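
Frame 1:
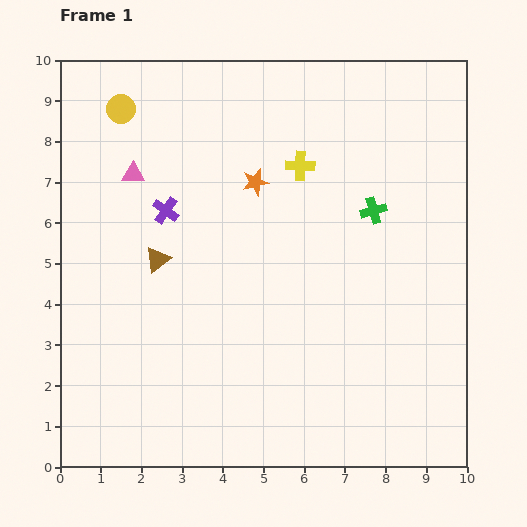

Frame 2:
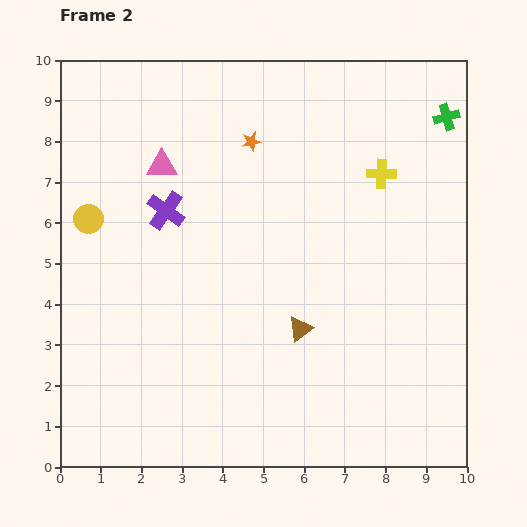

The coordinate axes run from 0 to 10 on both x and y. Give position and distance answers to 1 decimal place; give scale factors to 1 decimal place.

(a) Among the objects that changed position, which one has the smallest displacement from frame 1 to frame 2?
the pink triangle

(moved 0.7)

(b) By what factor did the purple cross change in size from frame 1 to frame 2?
1.4×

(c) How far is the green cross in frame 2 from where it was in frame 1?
2.9

The green cross moved from (7.7, 6.3) to (9.5, 8.6), a distance of √(1.8² + 2.3²) ≈ 2.9.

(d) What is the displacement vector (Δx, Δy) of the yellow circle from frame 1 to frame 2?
(-0.8, -2.7)

The yellow circle was at (1.5, 8.8) in frame 1 and (0.7, 6.1) in frame 2.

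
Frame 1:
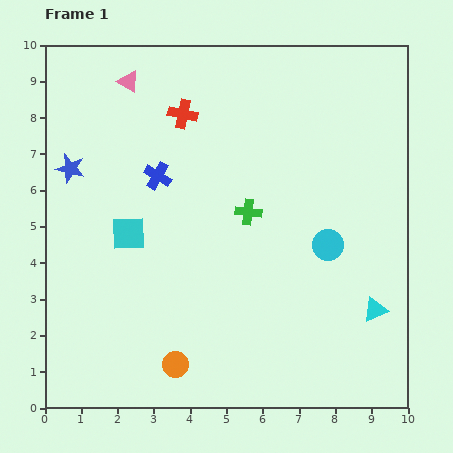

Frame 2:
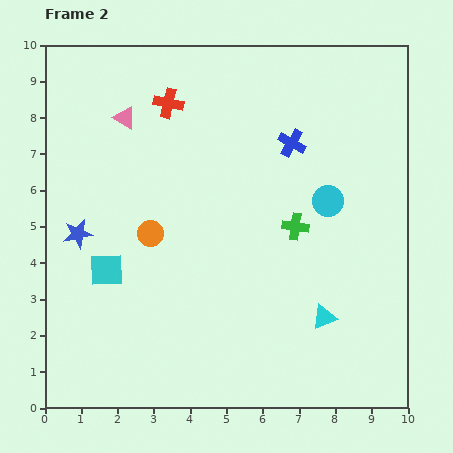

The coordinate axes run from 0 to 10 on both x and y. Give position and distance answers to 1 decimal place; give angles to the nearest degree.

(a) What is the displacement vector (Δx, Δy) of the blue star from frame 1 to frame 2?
(0.2, -1.8)

The blue star was at (0.7, 6.6) in frame 1 and (0.9, 4.8) in frame 2.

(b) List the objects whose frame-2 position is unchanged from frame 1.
none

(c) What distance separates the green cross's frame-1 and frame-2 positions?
1.4

The green cross moved from (5.6, 5.4) to (6.9, 5.0), a distance of √(1.3² + 0.4²) ≈ 1.4.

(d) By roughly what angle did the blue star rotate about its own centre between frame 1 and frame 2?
26° counter-clockwise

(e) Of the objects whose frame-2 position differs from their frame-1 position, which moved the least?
the red cross

(moved 0.5)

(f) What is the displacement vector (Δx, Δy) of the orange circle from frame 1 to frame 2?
(-0.7, 3.6)

The orange circle was at (3.6, 1.2) in frame 1 and (2.9, 4.8) in frame 2.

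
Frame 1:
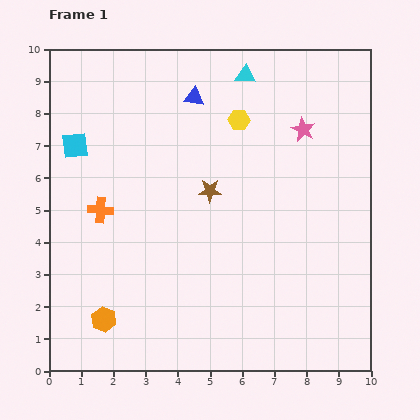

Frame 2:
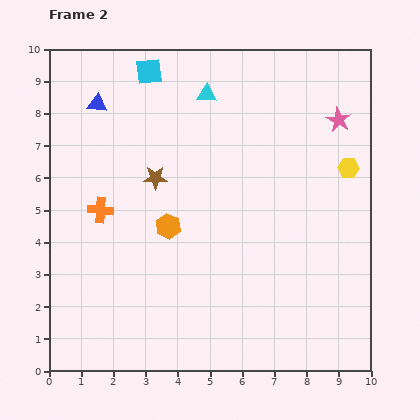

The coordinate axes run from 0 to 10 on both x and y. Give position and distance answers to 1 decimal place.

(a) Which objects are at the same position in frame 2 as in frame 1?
the orange cross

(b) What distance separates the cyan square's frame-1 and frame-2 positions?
3.3

The cyan square moved from (0.8, 7.0) to (3.1, 9.3), a distance of √(2.3² + 2.3²) ≈ 3.3.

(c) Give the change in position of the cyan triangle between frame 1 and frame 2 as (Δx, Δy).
(-1.2, -0.6)

The cyan triangle was at (6.1, 9.2) in frame 1 and (4.9, 8.6) in frame 2.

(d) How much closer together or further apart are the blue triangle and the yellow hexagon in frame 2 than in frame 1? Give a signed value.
+6.5

Distance in frame 1: 1.6. Distance in frame 2: 8.1.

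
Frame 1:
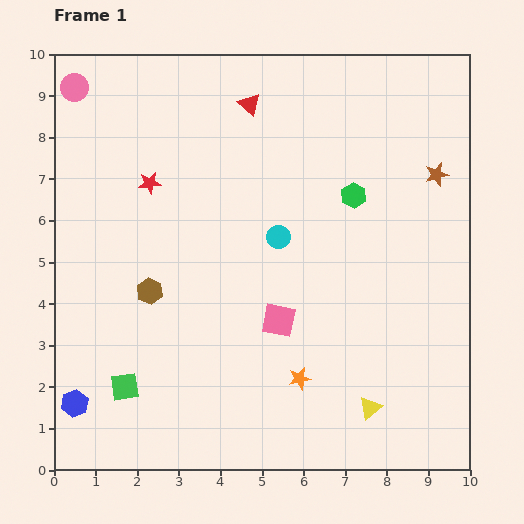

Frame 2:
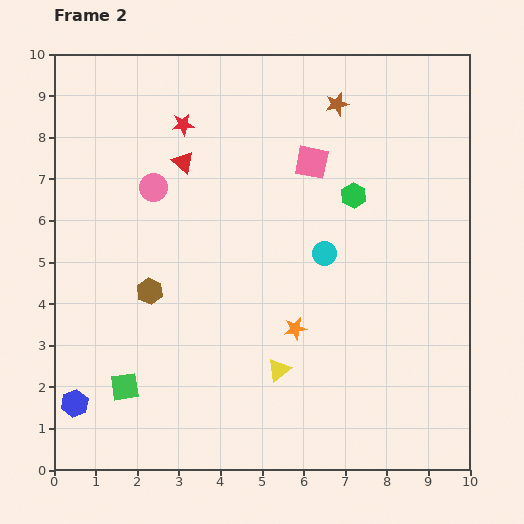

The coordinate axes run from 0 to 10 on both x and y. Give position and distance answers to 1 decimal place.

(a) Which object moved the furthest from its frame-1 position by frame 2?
the pink square

(moved 3.9; next 3.1)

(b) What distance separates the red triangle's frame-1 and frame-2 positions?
2.1

The red triangle moved from (4.7, 8.8) to (3.1, 7.4), a distance of √(1.6² + 1.4²) ≈ 2.1.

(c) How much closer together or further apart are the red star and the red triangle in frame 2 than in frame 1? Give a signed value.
-2.2

Distance in frame 1: 3.1. Distance in frame 2: 0.9.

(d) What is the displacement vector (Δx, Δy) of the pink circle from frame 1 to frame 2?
(1.9, -2.4)

The pink circle was at (0.5, 9.2) in frame 1 and (2.4, 6.8) in frame 2.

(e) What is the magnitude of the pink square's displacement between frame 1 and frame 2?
3.9

The pink square moved from (5.4, 3.6) to (6.2, 7.4), a distance of √(0.8² + 3.8²) ≈ 3.9.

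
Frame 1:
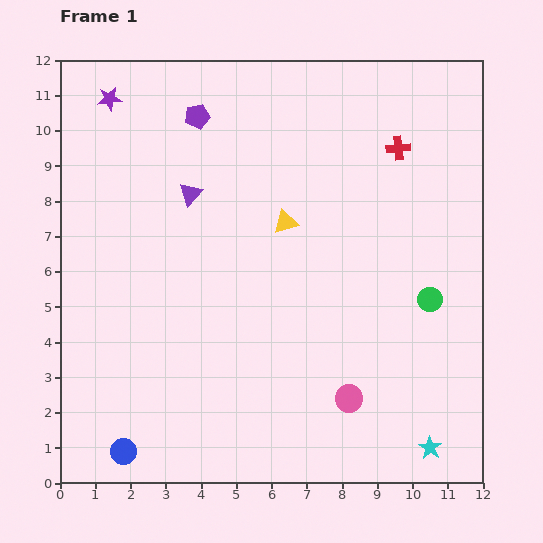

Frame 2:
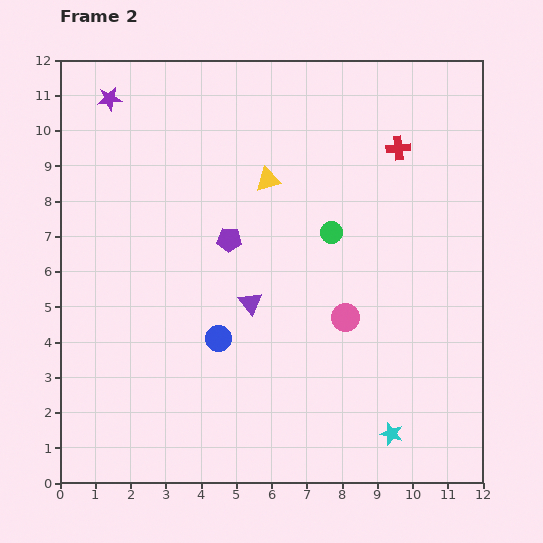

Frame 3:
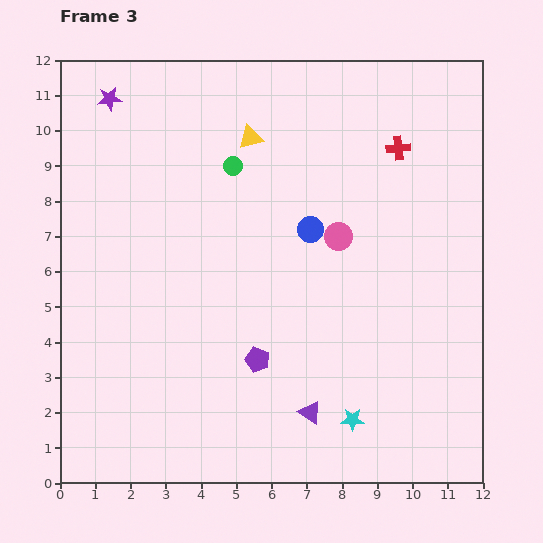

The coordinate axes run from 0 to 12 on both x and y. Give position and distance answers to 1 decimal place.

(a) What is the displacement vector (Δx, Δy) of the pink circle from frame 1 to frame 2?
(-0.1, 2.3)

The pink circle was at (8.2, 2.4) in frame 1 and (8.1, 4.7) in frame 2.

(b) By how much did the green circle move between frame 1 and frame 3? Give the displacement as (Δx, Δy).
(-5.6, 3.8)

The green circle was at (10.5, 5.2) in frame 1 and (4.9, 9.0) in frame 3.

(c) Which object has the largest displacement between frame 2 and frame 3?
the blue circle

(moved 4.0; next 3.5)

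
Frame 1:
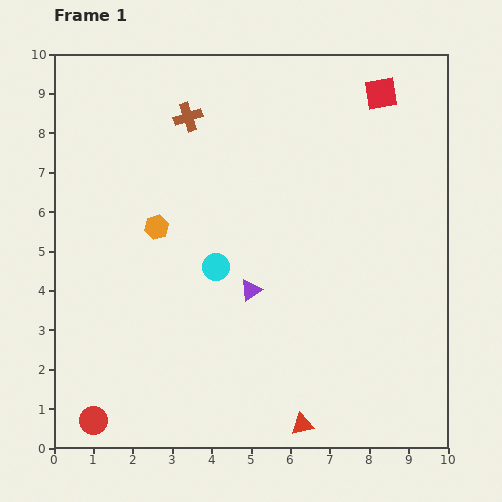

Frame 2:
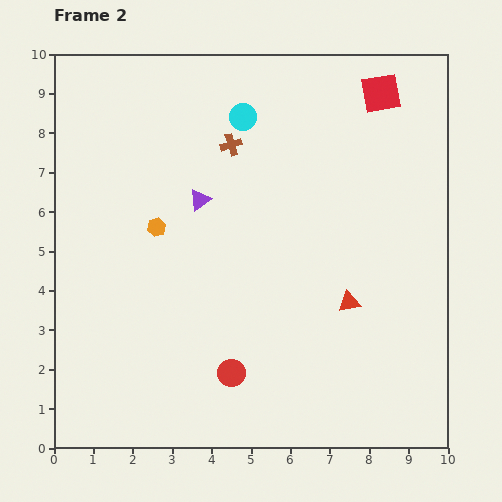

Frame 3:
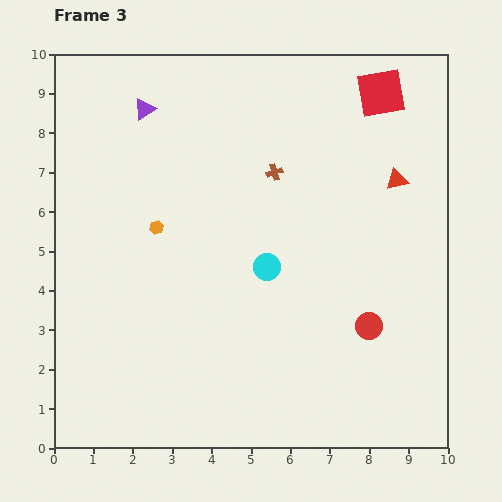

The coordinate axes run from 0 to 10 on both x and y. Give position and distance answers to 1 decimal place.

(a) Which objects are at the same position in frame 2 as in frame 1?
the red square, the orange hexagon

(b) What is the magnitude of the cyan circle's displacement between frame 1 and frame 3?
1.3

The cyan circle moved from (4.1, 4.6) to (5.4, 4.6), a distance of √(1.3² + 0.0²) ≈ 1.3.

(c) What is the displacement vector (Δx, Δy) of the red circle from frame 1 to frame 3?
(7.0, 2.4)

The red circle was at (1.0, 0.7) in frame 1 and (8.0, 3.1) in frame 3.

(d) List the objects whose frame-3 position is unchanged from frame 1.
the red square, the orange hexagon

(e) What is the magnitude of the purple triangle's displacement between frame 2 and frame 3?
2.7

The purple triangle moved from (3.7, 6.3) to (2.3, 8.6), a distance of √(1.4² + 2.3²) ≈ 2.7.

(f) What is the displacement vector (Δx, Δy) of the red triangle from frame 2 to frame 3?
(1.2, 3.1)

The red triangle was at (7.5, 3.7) in frame 2 and (8.7, 6.8) in frame 3.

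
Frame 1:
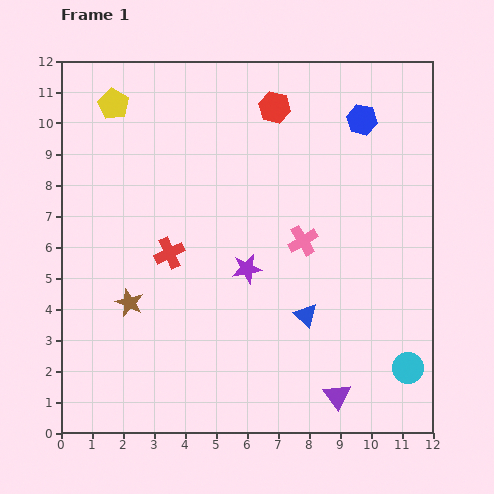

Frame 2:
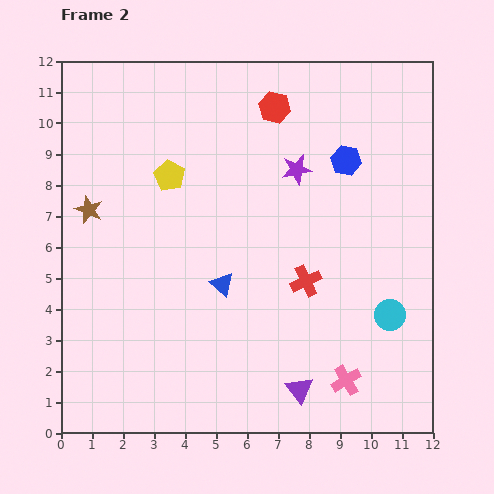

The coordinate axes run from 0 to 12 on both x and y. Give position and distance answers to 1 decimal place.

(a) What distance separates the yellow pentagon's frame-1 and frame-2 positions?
2.9

The yellow pentagon moved from (1.7, 10.6) to (3.5, 8.3), a distance of √(1.8² + 2.3²) ≈ 2.9.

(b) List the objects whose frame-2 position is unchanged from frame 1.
the red hexagon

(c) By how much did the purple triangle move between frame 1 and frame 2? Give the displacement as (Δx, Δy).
(-1.2, 0.2)

The purple triangle was at (8.9, 1.2) in frame 1 and (7.7, 1.4) in frame 2.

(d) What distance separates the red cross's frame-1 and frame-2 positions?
4.5

The red cross moved from (3.5, 5.8) to (7.9, 4.9), a distance of √(4.4² + 0.9²) ≈ 4.5.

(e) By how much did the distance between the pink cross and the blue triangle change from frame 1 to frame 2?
+2.7

Distance in frame 1: 2.4. Distance in frame 2: 5.1.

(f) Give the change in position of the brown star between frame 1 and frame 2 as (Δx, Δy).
(-1.3, 3.0)

The brown star was at (2.2, 4.2) in frame 1 and (0.9, 7.2) in frame 2.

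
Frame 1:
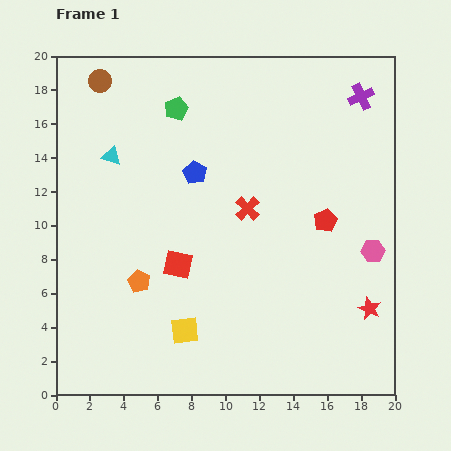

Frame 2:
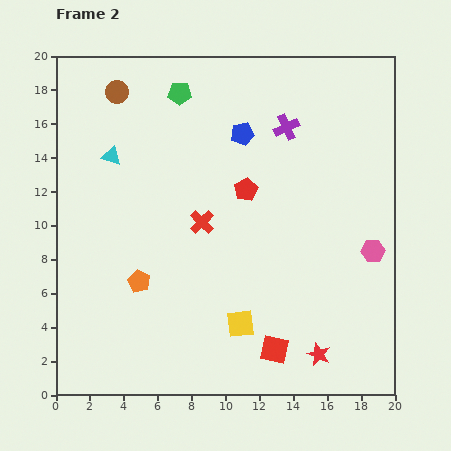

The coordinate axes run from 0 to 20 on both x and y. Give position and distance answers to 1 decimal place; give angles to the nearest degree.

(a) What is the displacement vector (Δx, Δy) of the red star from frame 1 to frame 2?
(-3.0, -2.7)

The red star was at (18.5, 5.1) in frame 1 and (15.5, 2.4) in frame 2.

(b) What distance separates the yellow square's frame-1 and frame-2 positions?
3.3

The yellow square moved from (7.6, 3.8) to (10.9, 4.2), a distance of √(3.3² + 0.4²) ≈ 3.3.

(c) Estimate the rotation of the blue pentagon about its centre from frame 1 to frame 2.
31° clockwise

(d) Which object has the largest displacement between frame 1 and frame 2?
the red square

(moved 7.6; next 5.0)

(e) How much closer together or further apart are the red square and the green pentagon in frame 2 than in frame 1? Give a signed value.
+6.9

Distance in frame 1: 9.2. Distance in frame 2: 16.1.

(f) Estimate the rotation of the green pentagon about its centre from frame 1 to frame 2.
24° clockwise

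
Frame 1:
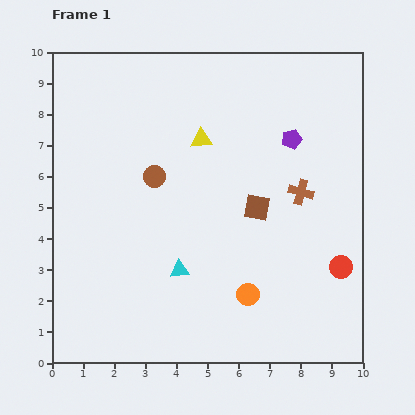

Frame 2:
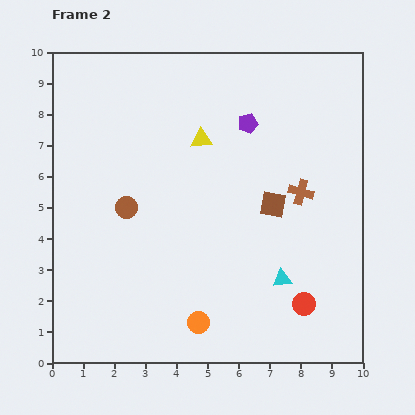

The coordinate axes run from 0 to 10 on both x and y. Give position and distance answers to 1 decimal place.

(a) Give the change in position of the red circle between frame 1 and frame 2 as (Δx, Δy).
(-1.2, -1.2)

The red circle was at (9.3, 3.1) in frame 1 and (8.1, 1.9) in frame 2.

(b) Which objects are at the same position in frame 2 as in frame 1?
the brown cross, the yellow triangle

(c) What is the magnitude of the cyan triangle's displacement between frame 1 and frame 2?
3.3

The cyan triangle moved from (4.1, 3.0) to (7.4, 2.7), a distance of √(3.3² + 0.3²) ≈ 3.3.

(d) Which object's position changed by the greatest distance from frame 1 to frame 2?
the cyan triangle

(moved 3.3; next 1.8)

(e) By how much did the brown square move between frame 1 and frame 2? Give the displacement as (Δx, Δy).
(0.5, 0.1)

The brown square was at (6.6, 5.0) in frame 1 and (7.1, 5.1) in frame 2.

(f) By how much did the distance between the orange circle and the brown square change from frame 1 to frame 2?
+1.7

Distance in frame 1: 2.8. Distance in frame 2: 4.5.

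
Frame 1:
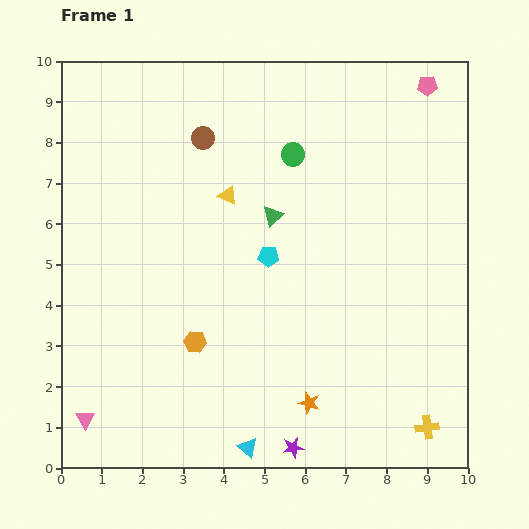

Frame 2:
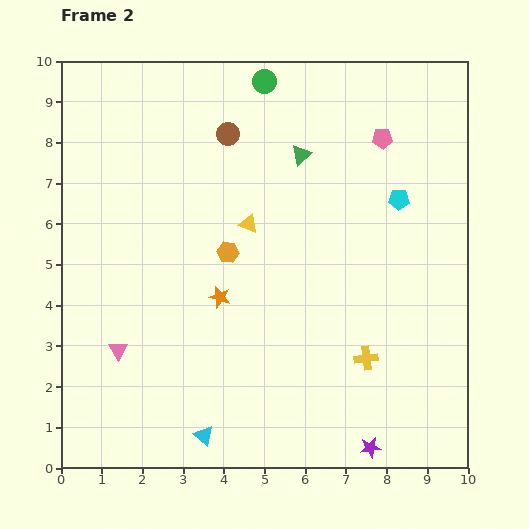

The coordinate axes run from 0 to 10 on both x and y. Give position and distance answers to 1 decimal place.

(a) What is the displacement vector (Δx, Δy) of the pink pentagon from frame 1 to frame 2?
(-1.1, -1.3)

The pink pentagon was at (9.0, 9.4) in frame 1 and (7.9, 8.1) in frame 2.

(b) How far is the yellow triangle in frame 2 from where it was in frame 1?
0.9

The yellow triangle moved from (4.1, 6.7) to (4.6, 6.0), a distance of √(0.5² + 0.7²) ≈ 0.9.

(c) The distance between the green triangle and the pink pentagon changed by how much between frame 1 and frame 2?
-3.0

Distance in frame 1: 5.0. Distance in frame 2: 2.0.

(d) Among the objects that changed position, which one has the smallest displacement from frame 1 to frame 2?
the brown circle

(moved 0.6)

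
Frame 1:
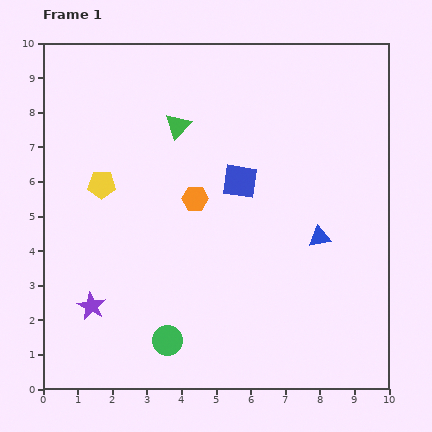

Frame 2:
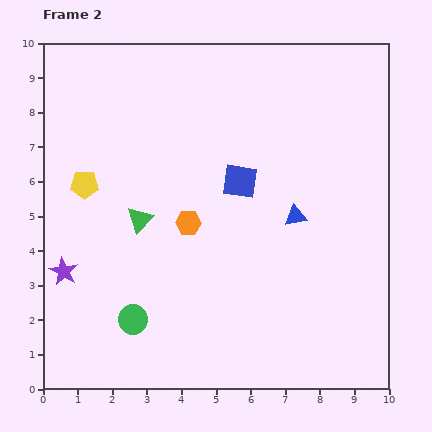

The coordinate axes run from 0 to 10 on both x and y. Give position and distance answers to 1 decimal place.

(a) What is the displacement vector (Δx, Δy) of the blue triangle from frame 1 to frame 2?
(-0.7, 0.6)

The blue triangle was at (8.0, 4.4) in frame 1 and (7.3, 5.0) in frame 2.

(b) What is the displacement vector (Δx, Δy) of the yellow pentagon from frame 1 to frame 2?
(-0.5, 0.0)

The yellow pentagon was at (1.7, 5.9) in frame 1 and (1.2, 5.9) in frame 2.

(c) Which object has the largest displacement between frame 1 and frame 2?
the green triangle

(moved 2.9; next 1.3)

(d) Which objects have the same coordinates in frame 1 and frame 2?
the blue square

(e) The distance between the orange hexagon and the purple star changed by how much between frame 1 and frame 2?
-0.4

Distance in frame 1: 4.3. Distance in frame 2: 3.9.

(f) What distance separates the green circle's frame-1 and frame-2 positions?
1.2

The green circle moved from (3.6, 1.4) to (2.6, 2.0), a distance of √(1.0² + 0.6²) ≈ 1.2.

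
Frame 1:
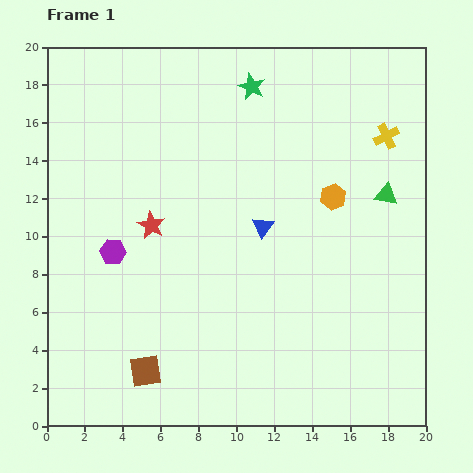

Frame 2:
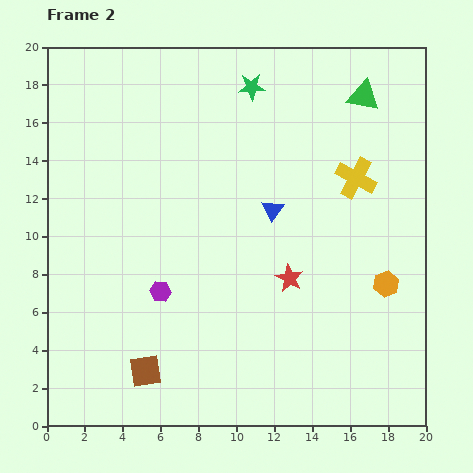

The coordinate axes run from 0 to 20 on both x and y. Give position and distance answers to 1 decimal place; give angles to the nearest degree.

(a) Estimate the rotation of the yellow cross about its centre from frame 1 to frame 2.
36° counter-clockwise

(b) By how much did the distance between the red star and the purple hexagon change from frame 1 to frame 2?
+4.4

Distance in frame 1: 2.4. Distance in frame 2: 6.8.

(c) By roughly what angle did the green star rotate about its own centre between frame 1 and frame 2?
30° counter-clockwise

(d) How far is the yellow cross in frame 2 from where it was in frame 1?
2.7

The yellow cross moved from (17.9, 15.3) to (16.3, 13.1), a distance of √(1.6² + 2.2²) ≈ 2.7.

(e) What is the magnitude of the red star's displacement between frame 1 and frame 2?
7.8

The red star moved from (5.5, 10.6) to (12.8, 7.8), a distance of √(7.3² + 2.8²) ≈ 7.8.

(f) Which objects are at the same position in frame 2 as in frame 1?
the brown square, the green star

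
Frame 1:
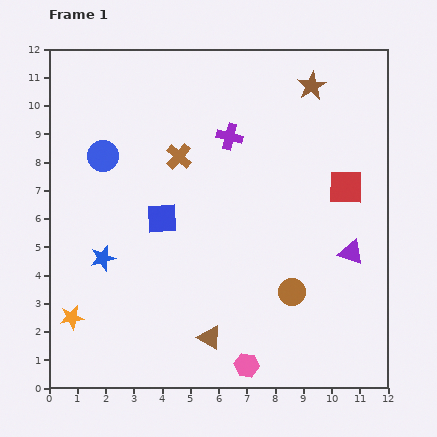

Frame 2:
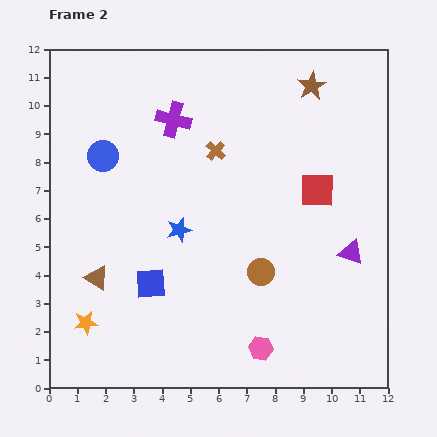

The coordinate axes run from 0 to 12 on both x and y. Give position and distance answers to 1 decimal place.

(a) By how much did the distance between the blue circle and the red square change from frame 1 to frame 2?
-1.0

Distance in frame 1: 8.7. Distance in frame 2: 7.7.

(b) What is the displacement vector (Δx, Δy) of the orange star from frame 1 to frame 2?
(0.5, -0.2)

The orange star was at (0.8, 2.5) in frame 1 and (1.3, 2.3) in frame 2.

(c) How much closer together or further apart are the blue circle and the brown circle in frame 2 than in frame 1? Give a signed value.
-1.3

Distance in frame 1: 8.2. Distance in frame 2: 6.9.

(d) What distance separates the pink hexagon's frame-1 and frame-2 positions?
0.8

The pink hexagon moved from (7.0, 0.8) to (7.5, 1.4), a distance of √(0.5² + 0.6²) ≈ 0.8.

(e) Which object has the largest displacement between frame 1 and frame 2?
the brown triangle

(moved 4.5; next 2.9)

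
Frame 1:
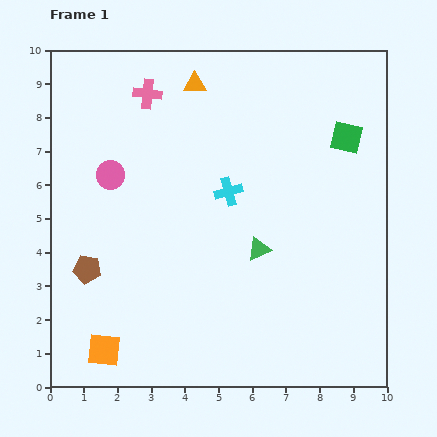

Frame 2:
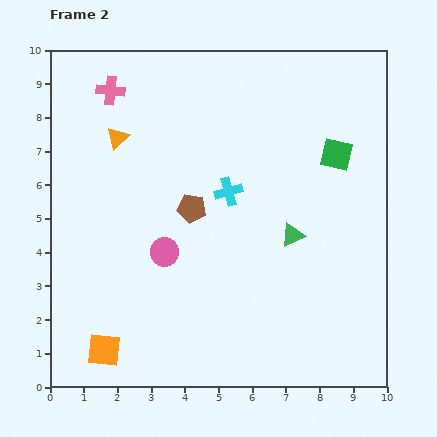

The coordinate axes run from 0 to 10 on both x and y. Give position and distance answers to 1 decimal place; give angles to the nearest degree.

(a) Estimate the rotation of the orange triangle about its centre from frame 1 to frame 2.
44° counter-clockwise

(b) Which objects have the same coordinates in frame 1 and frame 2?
the cyan cross, the orange square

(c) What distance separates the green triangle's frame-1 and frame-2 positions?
1.1

The green triangle moved from (6.2, 4.1) to (7.2, 4.5), a distance of √(1.0² + 0.4²) ≈ 1.1.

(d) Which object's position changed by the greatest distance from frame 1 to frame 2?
the brown pentagon

(moved 3.6; next 2.8)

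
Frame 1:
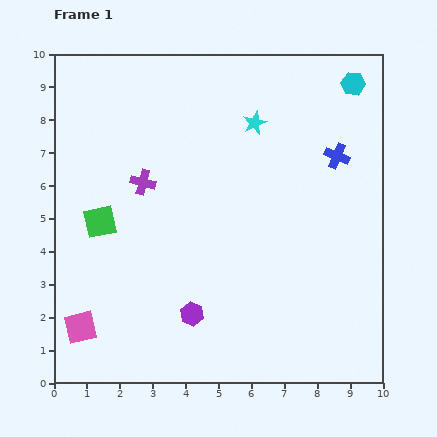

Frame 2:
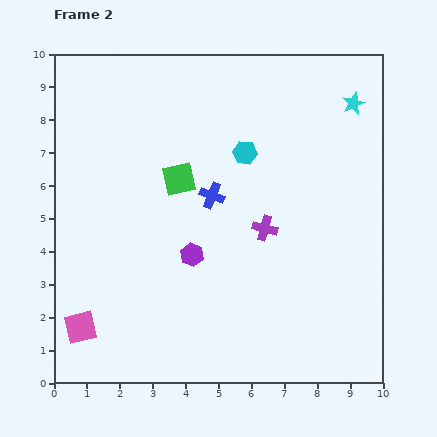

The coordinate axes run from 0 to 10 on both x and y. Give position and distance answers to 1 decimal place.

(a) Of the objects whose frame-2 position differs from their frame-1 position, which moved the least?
the purple hexagon

(moved 1.8)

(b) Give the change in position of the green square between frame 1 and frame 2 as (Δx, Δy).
(2.4, 1.3)

The green square was at (1.4, 4.9) in frame 1 and (3.8, 6.2) in frame 2.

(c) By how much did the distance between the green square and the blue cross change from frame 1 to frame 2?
-6.4

Distance in frame 1: 7.5. Distance in frame 2: 1.1.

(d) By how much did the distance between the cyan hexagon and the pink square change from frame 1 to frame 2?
-3.8

Distance in frame 1: 11.1. Distance in frame 2: 7.3.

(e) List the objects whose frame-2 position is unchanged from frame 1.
the pink square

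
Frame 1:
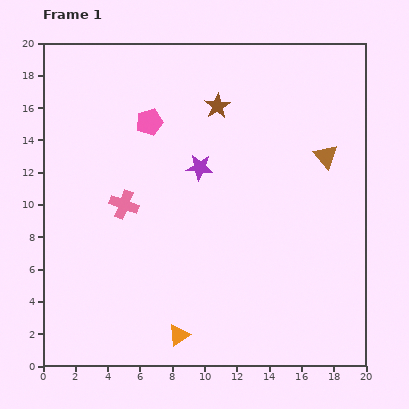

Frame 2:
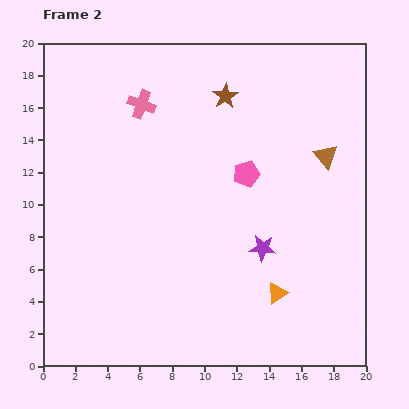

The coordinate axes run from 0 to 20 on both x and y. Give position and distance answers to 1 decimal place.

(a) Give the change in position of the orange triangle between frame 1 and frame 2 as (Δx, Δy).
(6.1, 2.6)

The orange triangle was at (8.4, 1.9) in frame 1 and (14.5, 4.5) in frame 2.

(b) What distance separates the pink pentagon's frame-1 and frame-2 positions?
6.8

The pink pentagon moved from (6.6, 15.1) to (12.6, 11.9), a distance of √(6.0² + 3.2²) ≈ 6.8.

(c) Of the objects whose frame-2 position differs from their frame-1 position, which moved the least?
the brown star

(moved 0.8)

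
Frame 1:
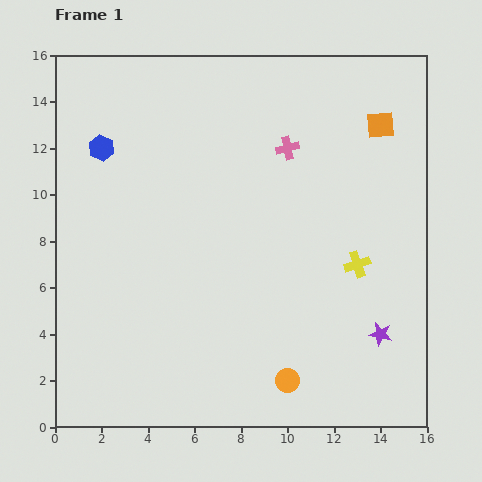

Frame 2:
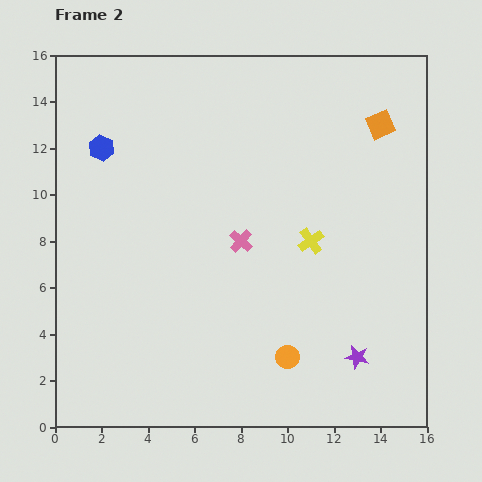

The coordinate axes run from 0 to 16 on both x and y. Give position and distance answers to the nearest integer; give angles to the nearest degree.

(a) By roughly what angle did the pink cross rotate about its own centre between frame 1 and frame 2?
33° counter-clockwise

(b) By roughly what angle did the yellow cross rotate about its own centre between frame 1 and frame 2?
16° counter-clockwise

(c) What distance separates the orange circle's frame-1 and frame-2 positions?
1

The orange circle moved from (10, 2) to (10, 3), a distance of √(0² + 1²) ≈ 1.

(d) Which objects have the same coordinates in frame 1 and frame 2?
the orange square, the blue hexagon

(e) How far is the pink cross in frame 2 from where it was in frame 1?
4

The pink cross moved from (10, 12) to (8, 8), a distance of √(2² + 4²) ≈ 4.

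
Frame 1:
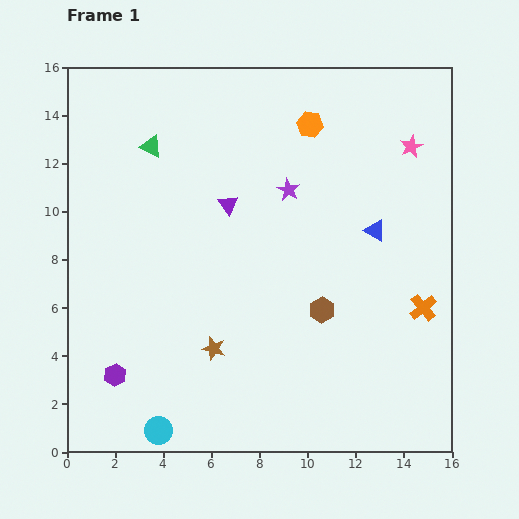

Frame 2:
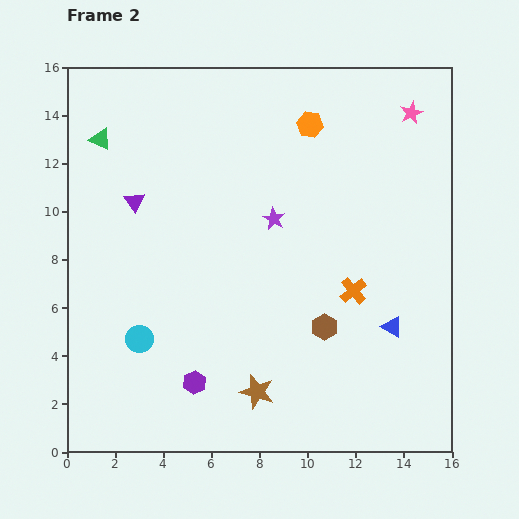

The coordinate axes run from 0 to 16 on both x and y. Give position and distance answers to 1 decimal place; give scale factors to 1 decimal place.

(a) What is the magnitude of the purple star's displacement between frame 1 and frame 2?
1.3

The purple star moved from (9.2, 10.9) to (8.6, 9.7), a distance of √(0.6² + 1.2²) ≈ 1.3.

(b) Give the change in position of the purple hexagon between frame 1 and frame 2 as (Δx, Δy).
(3.3, -0.3)

The purple hexagon was at (2.0, 3.2) in frame 1 and (5.3, 2.9) in frame 2.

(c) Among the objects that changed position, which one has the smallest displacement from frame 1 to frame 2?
the brown hexagon

(moved 0.7)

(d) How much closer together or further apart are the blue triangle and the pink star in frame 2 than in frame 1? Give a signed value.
+5.1

Distance in frame 1: 3.8. Distance in frame 2: 8.9.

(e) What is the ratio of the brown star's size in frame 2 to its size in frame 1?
1.5×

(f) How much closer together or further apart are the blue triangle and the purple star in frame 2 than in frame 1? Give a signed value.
+2.7

Distance in frame 1: 4.0. Distance in frame 2: 6.7.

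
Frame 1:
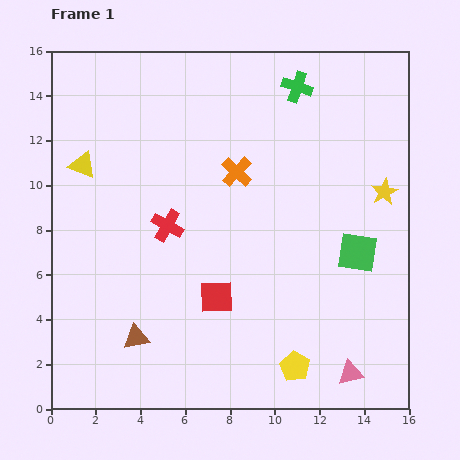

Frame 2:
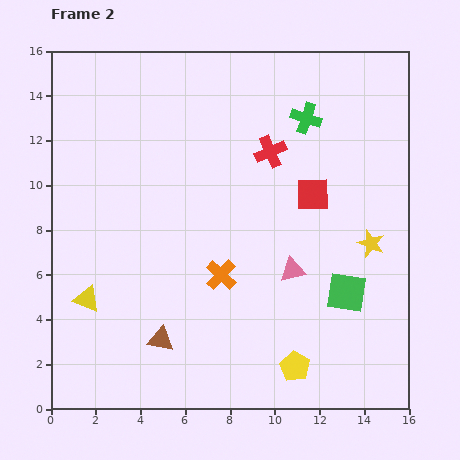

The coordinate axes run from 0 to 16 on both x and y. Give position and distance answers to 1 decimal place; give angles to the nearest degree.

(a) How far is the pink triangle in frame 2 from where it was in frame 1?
5.3

The pink triangle moved from (13.4, 1.6) to (10.8, 6.2), a distance of √(2.6² + 4.6²) ≈ 5.3.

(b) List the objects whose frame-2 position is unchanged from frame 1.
the yellow pentagon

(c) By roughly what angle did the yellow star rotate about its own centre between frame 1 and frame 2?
23° counter-clockwise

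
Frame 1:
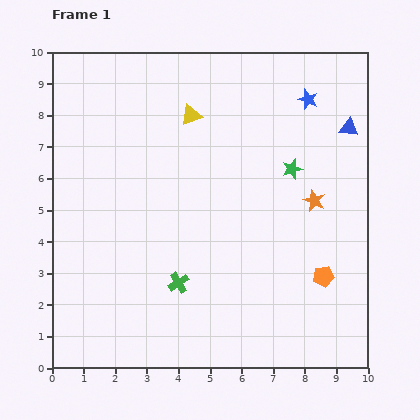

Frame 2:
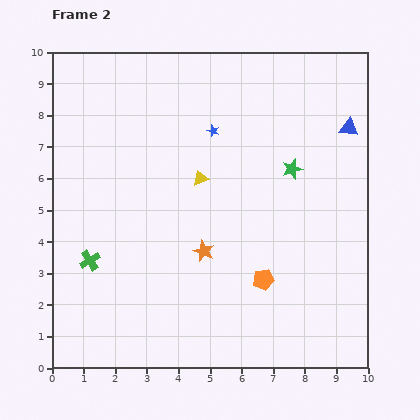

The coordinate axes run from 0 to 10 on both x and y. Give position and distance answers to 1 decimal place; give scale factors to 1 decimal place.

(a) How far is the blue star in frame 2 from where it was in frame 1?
3.2

The blue star moved from (8.1, 8.5) to (5.1, 7.5), a distance of √(3.0² + 1.0²) ≈ 3.2.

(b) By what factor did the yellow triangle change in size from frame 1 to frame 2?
0.7×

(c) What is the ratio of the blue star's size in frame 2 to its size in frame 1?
0.6×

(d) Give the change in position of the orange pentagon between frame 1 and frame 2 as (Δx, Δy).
(-1.9, -0.1)

The orange pentagon was at (8.6, 2.9) in frame 1 and (6.7, 2.8) in frame 2.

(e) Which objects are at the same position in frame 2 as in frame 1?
the green star, the blue triangle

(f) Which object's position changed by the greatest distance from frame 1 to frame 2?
the orange star

(moved 3.8; next 3.2)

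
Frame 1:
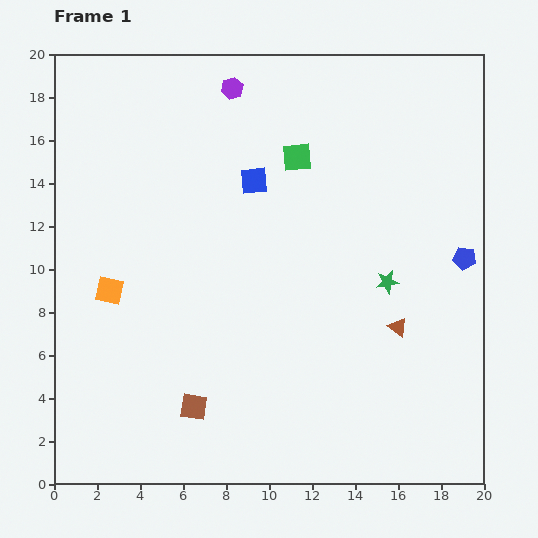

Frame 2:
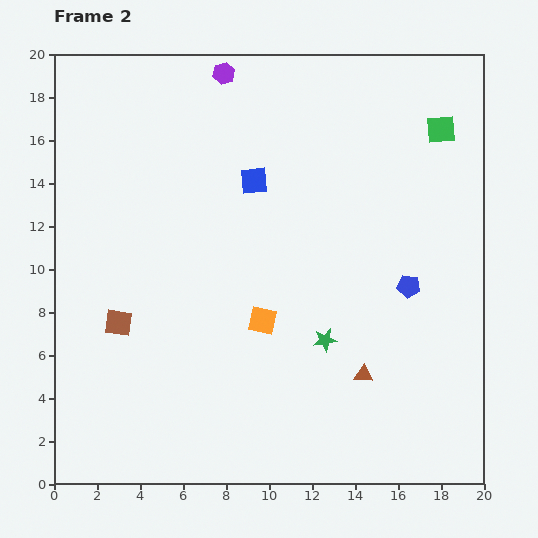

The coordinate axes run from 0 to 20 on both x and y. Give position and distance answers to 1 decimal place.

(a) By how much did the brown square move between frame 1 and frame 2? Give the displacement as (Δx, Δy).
(-3.5, 3.9)

The brown square was at (6.5, 3.6) in frame 1 and (3.0, 7.5) in frame 2.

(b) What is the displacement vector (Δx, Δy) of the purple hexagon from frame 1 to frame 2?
(-0.4, 0.7)

The purple hexagon was at (8.3, 18.4) in frame 1 and (7.9, 19.1) in frame 2.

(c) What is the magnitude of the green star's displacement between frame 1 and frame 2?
4.0

The green star moved from (15.5, 9.4) to (12.6, 6.7), a distance of √(2.9² + 2.7²) ≈ 4.0.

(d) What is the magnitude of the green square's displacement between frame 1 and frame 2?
6.8

The green square moved from (11.3, 15.2) to (18.0, 16.5), a distance of √(6.7² + 1.3²) ≈ 6.8.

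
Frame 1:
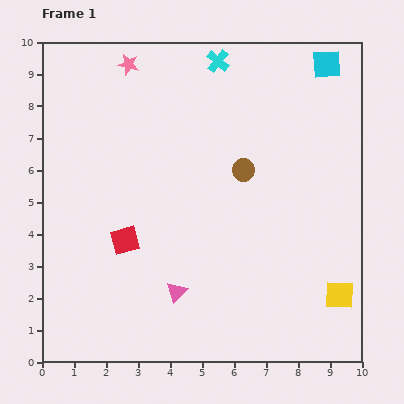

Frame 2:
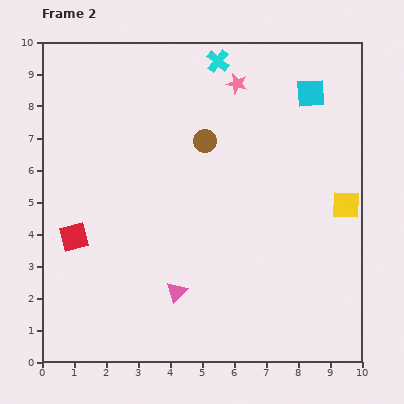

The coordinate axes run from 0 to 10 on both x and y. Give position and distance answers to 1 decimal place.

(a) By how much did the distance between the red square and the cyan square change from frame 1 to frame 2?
+0.3

Distance in frame 1: 8.4. Distance in frame 2: 8.7.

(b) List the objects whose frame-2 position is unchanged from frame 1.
the pink triangle, the cyan cross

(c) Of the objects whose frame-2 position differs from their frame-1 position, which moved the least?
the cyan square

(moved 1.0)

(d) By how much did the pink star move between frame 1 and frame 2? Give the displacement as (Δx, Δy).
(3.4, -0.6)

The pink star was at (2.7, 9.3) in frame 1 and (6.1, 8.7) in frame 2.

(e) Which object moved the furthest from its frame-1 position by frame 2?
the pink star

(moved 3.5; next 2.8)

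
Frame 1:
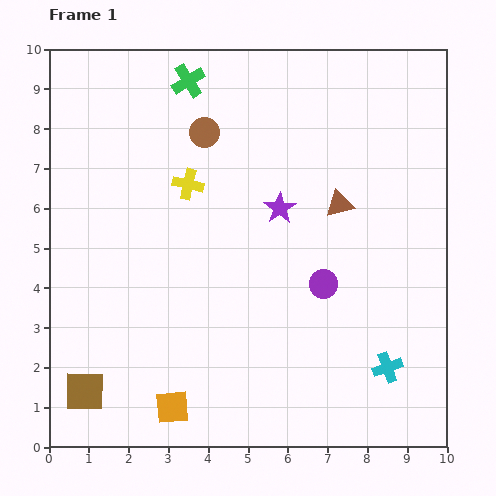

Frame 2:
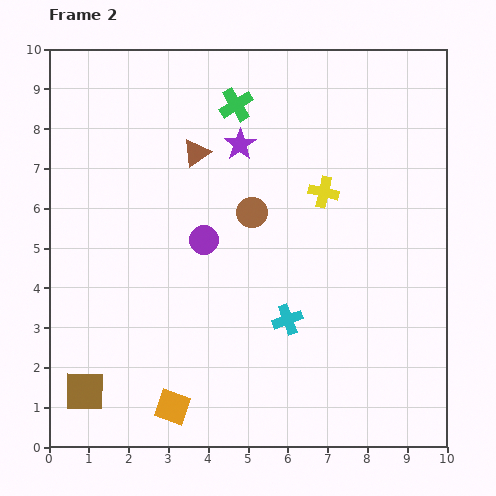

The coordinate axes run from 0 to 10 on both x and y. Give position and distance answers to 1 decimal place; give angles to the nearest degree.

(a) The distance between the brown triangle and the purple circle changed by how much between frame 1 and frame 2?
+0.2

Distance in frame 1: 2.0. Distance in frame 2: 2.2.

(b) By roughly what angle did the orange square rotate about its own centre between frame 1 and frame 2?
25° clockwise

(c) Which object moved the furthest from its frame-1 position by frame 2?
the brown triangle

(moved 3.8; next 3.4)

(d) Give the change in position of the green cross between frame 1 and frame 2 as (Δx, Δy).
(1.2, -0.6)

The green cross was at (3.5, 9.2) in frame 1 and (4.7, 8.6) in frame 2.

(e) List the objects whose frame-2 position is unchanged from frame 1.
the brown square, the orange square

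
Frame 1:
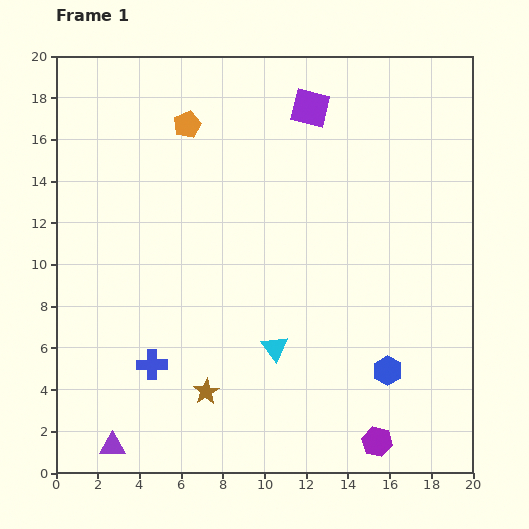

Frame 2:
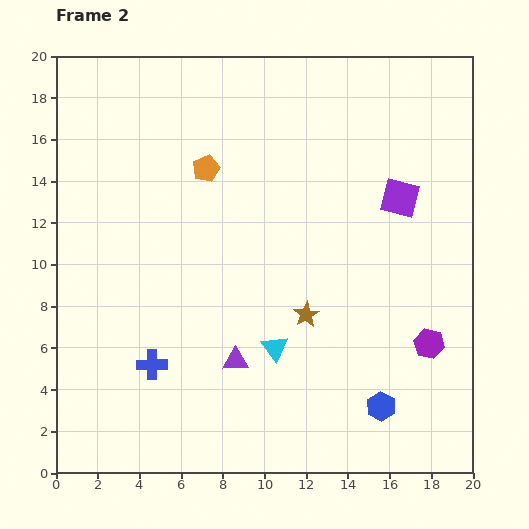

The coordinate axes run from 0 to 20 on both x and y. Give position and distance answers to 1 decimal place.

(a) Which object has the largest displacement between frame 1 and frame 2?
the purple triangle

(moved 7.2; next 6.1)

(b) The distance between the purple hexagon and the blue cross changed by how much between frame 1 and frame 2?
+1.9

Distance in frame 1: 11.4. Distance in frame 2: 13.3.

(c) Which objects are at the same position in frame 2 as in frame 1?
the blue cross, the cyan triangle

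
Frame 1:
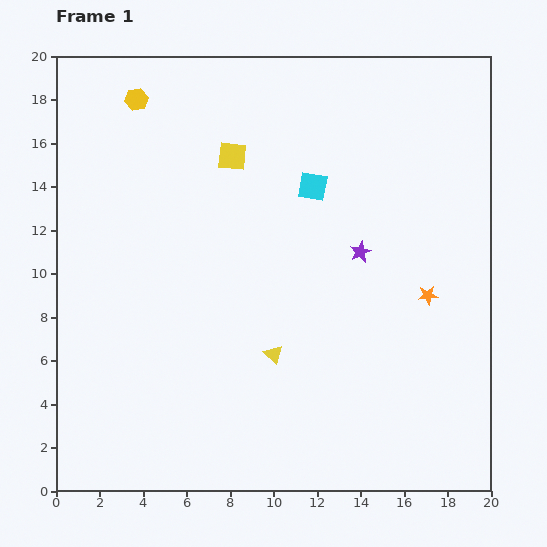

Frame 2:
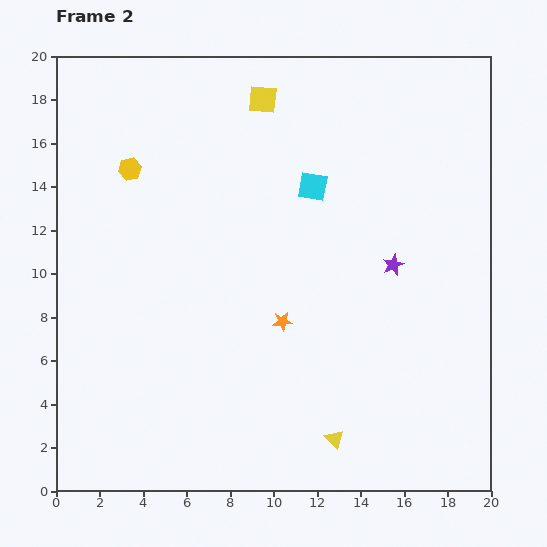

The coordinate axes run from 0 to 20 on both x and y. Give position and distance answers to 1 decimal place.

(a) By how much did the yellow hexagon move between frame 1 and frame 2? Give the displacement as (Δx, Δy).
(-0.3, -3.2)

The yellow hexagon was at (3.7, 18.0) in frame 1 and (3.4, 14.8) in frame 2.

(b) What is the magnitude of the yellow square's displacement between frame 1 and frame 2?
3.0

The yellow square moved from (8.1, 15.4) to (9.5, 18.0), a distance of √(1.4² + 2.6²) ≈ 3.0.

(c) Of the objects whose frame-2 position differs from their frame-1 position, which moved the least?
the purple star

(moved 1.6)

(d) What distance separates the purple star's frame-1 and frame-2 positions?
1.6

The purple star moved from (14.0, 11.0) to (15.5, 10.4), a distance of √(1.5² + 0.6²) ≈ 1.6.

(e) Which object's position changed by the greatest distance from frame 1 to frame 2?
the orange star

(moved 6.8; next 4.8)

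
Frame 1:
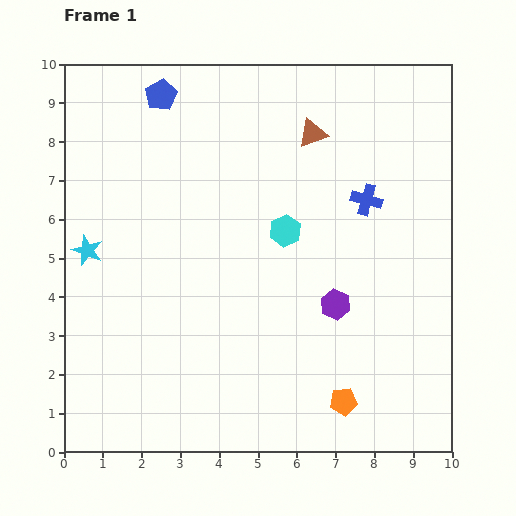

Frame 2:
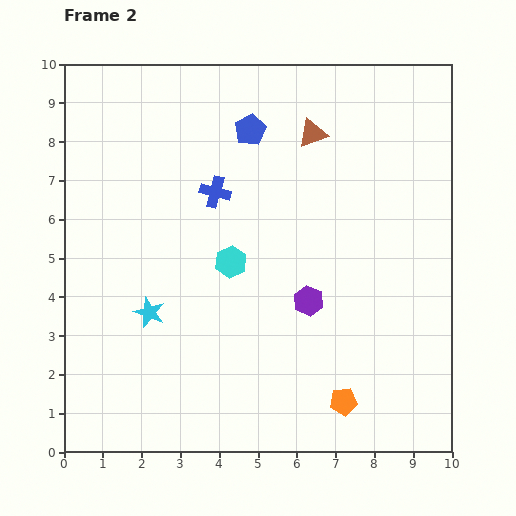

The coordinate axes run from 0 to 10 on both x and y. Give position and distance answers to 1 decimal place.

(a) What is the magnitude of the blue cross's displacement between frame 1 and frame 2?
3.9

The blue cross moved from (7.8, 6.5) to (3.9, 6.7), a distance of √(3.9² + 0.2²) ≈ 3.9.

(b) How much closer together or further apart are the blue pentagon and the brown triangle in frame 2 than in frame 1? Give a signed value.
-2.4

Distance in frame 1: 4.0. Distance in frame 2: 1.6.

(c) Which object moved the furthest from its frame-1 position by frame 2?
the blue cross

(moved 3.9; next 2.5)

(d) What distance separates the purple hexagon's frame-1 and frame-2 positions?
0.7

The purple hexagon moved from (7.0, 3.8) to (6.3, 3.9), a distance of √(0.7² + 0.1²) ≈ 0.7.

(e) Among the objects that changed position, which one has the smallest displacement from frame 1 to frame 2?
the purple hexagon

(moved 0.7)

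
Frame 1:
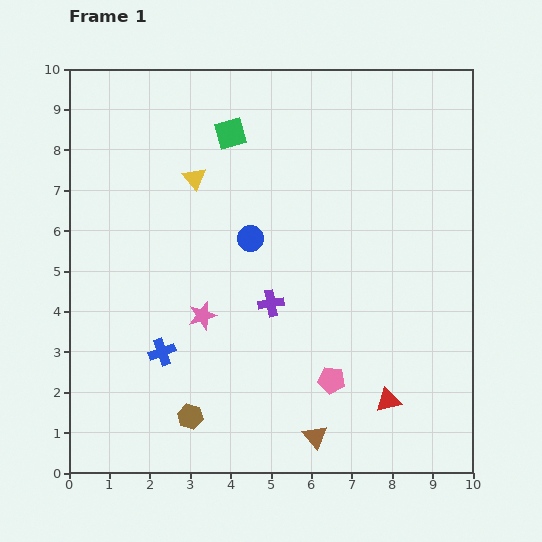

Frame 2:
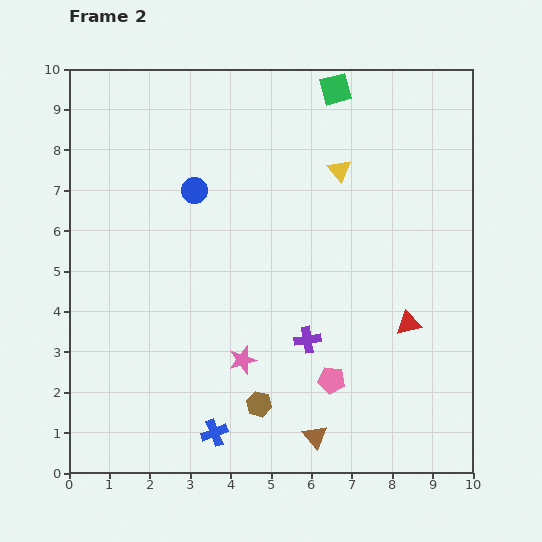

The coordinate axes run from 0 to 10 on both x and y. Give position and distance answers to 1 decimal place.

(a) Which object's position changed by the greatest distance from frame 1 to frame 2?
the yellow triangle

(moved 3.6; next 2.8)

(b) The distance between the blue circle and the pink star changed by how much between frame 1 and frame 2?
+2.2

Distance in frame 1: 2.2. Distance in frame 2: 4.4.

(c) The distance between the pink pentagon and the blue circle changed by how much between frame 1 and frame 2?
+1.8

Distance in frame 1: 4.0. Distance in frame 2: 5.8.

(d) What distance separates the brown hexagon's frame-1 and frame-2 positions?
1.7

The brown hexagon moved from (3.0, 1.4) to (4.7, 1.7), a distance of √(1.7² + 0.3²) ≈ 1.7.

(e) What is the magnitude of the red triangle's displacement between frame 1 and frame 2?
2.0

The red triangle moved from (7.9, 1.8) to (8.4, 3.7), a distance of √(0.5² + 1.9²) ≈ 2.0.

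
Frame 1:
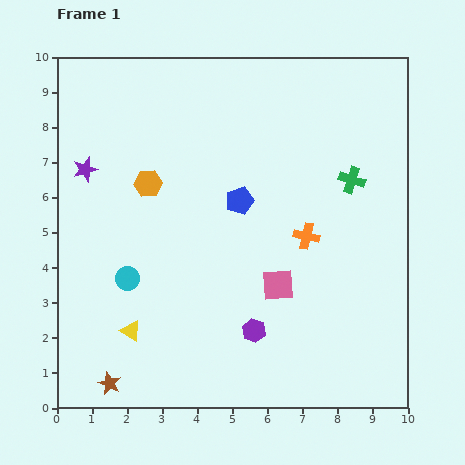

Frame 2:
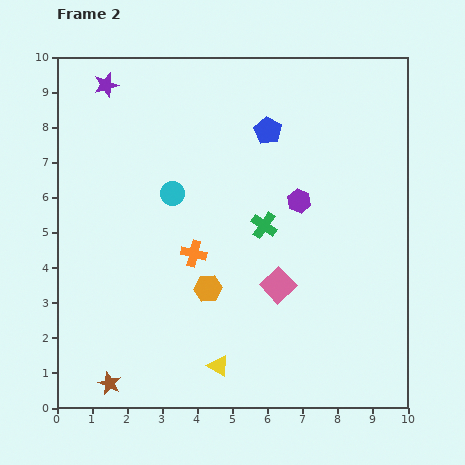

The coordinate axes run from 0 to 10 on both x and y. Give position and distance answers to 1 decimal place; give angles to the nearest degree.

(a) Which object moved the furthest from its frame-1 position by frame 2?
the purple hexagon

(moved 3.9; next 3.4)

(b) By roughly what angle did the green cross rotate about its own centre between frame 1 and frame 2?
18° clockwise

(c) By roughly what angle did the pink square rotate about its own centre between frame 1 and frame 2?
39° counter-clockwise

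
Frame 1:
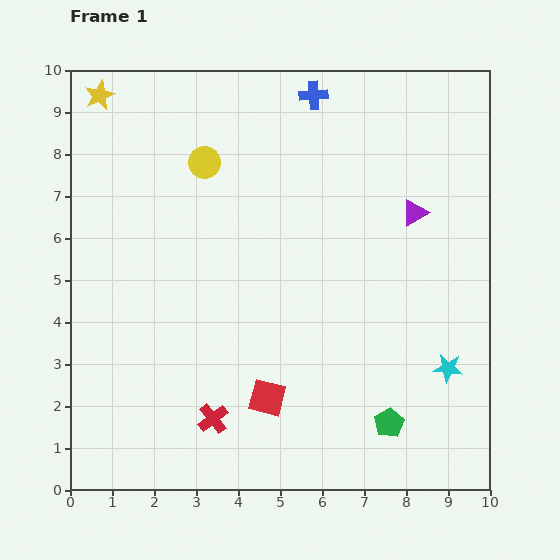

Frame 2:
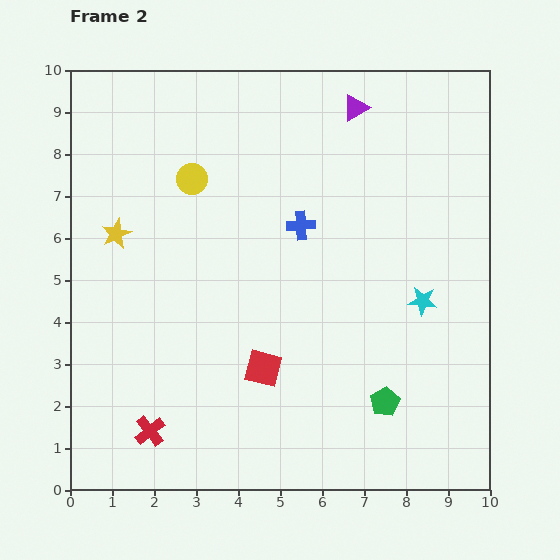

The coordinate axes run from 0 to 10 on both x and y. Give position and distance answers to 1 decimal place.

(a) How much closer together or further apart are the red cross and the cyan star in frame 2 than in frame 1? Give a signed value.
+1.5

Distance in frame 1: 5.7. Distance in frame 2: 7.2.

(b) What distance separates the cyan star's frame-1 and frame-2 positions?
1.7

The cyan star moved from (9.0, 2.9) to (8.4, 4.5), a distance of √(0.6² + 1.6²) ≈ 1.7.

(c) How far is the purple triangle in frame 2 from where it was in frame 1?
2.9

The purple triangle moved from (8.2, 6.6) to (6.8, 9.1), a distance of √(1.4² + 2.5²) ≈ 2.9.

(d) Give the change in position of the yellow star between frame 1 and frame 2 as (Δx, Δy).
(0.4, -3.3)

The yellow star was at (0.7, 9.4) in frame 1 and (1.1, 6.1) in frame 2.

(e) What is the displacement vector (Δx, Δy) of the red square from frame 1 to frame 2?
(-0.1, 0.7)

The red square was at (4.7, 2.2) in frame 1 and (4.6, 2.9) in frame 2.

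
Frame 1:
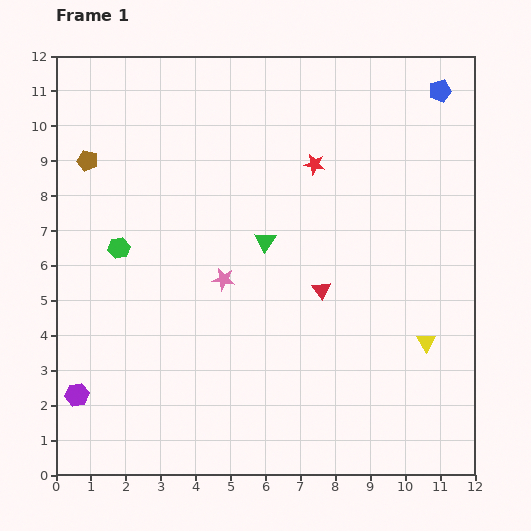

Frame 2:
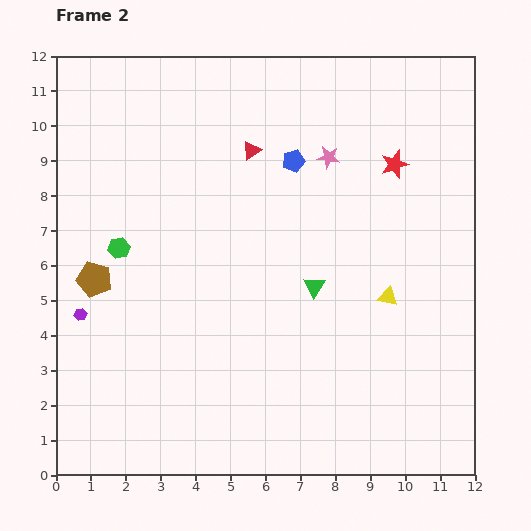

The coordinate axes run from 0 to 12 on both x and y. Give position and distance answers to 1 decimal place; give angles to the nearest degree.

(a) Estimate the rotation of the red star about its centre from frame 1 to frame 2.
29° counter-clockwise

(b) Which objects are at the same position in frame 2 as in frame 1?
the green hexagon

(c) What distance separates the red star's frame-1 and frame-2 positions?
2.3

The red star moved from (7.4, 8.9) to (9.7, 8.9), a distance of √(2.3² + 0.0²) ≈ 2.3.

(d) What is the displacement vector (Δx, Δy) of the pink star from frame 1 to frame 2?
(3.0, 3.5)

The pink star was at (4.8, 5.6) in frame 1 and (7.8, 9.1) in frame 2.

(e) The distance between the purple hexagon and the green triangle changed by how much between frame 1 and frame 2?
-0.3

Distance in frame 1: 7.0. Distance in frame 2: 6.7.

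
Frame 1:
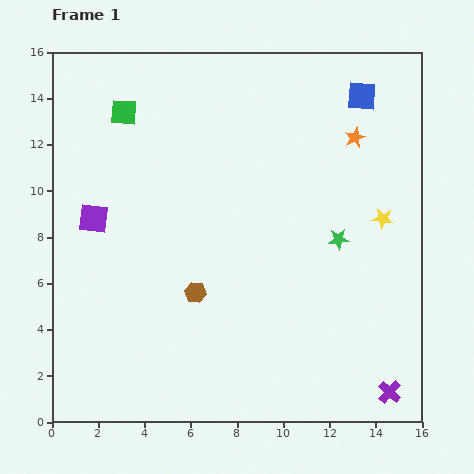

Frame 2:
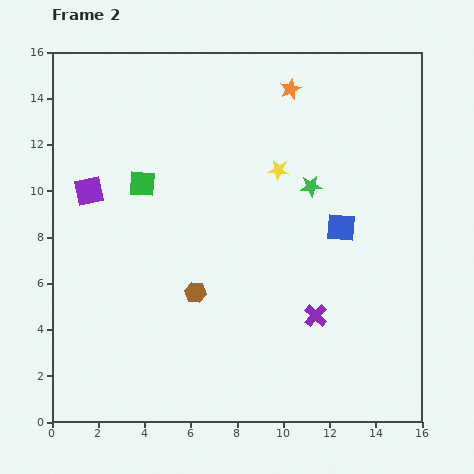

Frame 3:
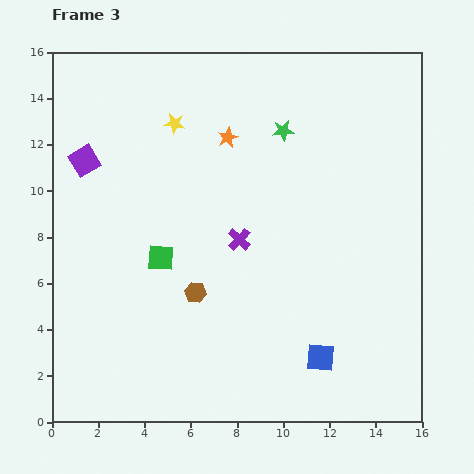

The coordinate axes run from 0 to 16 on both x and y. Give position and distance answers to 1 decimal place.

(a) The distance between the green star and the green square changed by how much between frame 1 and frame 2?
-3.5

Distance in frame 1: 10.8. Distance in frame 2: 7.3.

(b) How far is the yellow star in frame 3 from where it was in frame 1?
9.9

The yellow star moved from (14.3, 8.8) to (5.3, 12.9), a distance of √(9.0² + 4.1²) ≈ 9.9.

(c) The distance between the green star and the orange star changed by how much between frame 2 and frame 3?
-1.9

Distance in frame 2: 4.3. Distance in frame 3: 2.4.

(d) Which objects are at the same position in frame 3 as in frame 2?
the brown hexagon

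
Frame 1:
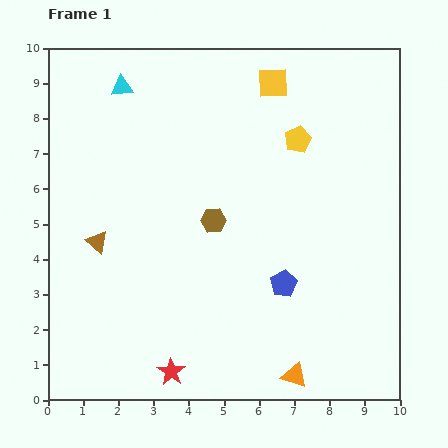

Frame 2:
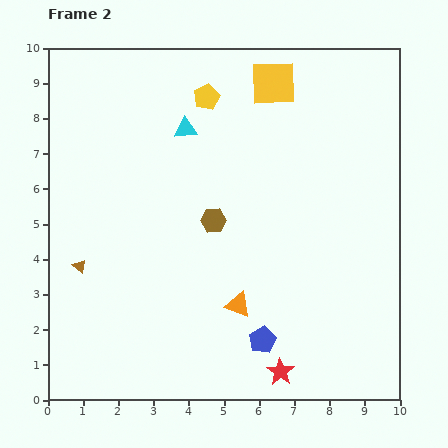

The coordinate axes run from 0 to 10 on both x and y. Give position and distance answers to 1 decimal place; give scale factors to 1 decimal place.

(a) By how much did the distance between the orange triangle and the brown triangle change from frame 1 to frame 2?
-2.2

Distance in frame 1: 6.8. Distance in frame 2: 4.6.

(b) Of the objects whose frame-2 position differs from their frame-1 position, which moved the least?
the brown triangle

(moved 0.9)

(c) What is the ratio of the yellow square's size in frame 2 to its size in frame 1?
1.5×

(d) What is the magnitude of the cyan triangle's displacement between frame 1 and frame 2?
2.2

The cyan triangle moved from (2.1, 8.9) to (3.9, 7.7), a distance of √(1.8² + 1.2²) ≈ 2.2.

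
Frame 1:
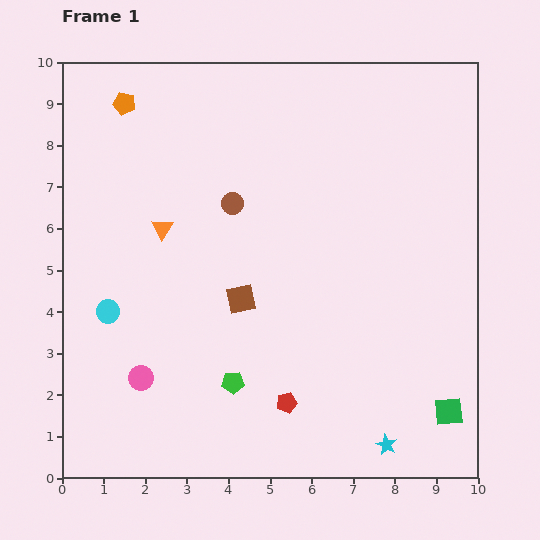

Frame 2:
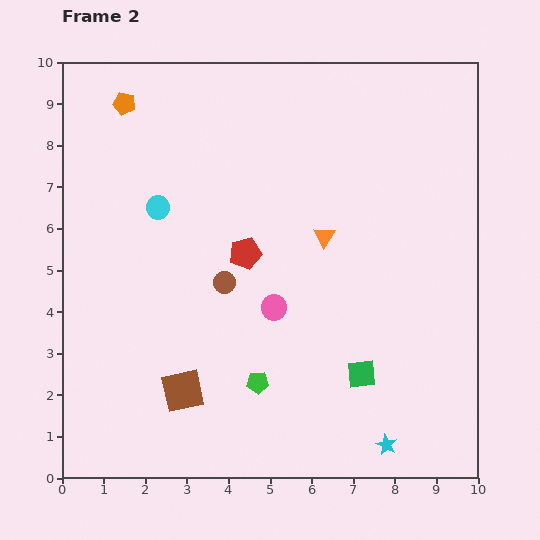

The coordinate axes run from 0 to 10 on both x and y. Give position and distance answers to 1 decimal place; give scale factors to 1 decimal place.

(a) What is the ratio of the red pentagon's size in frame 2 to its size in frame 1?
1.5×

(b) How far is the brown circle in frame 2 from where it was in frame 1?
1.9

The brown circle moved from (4.1, 6.6) to (3.9, 4.7), a distance of √(0.2² + 1.9²) ≈ 1.9.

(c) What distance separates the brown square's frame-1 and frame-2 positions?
2.6

The brown square moved from (4.3, 4.3) to (2.9, 2.1), a distance of √(1.4² + 2.2²) ≈ 2.6.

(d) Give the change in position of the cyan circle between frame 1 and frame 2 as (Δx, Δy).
(1.2, 2.5)

The cyan circle was at (1.1, 4.0) in frame 1 and (2.3, 6.5) in frame 2.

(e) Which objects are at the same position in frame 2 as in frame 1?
the orange pentagon, the cyan star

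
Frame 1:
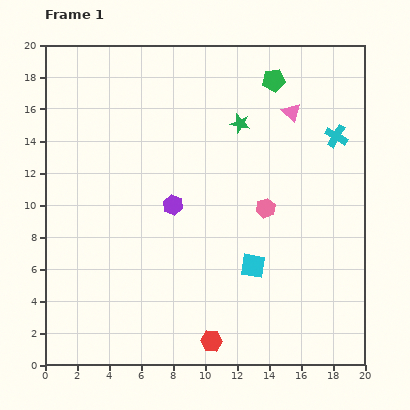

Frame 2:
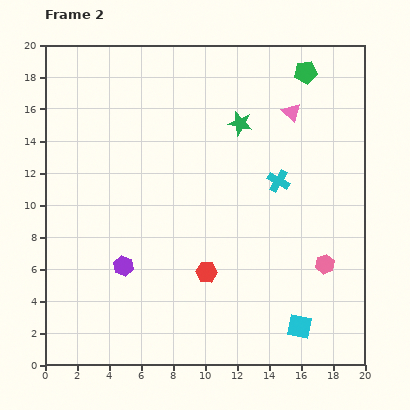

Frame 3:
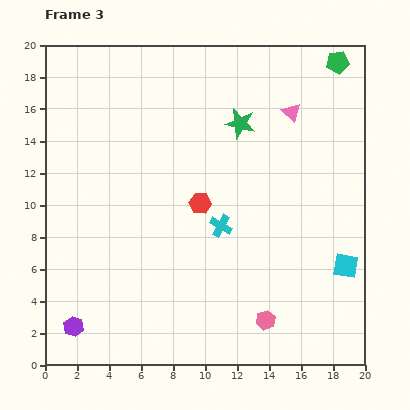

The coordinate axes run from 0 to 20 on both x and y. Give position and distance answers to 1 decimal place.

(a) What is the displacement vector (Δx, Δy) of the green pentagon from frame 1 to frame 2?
(2.0, 0.5)

The green pentagon was at (14.3, 17.8) in frame 1 and (16.3, 18.3) in frame 2.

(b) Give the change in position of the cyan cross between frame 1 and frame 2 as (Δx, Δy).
(-3.6, -2.8)

The cyan cross was at (18.2, 14.3) in frame 1 and (14.6, 11.5) in frame 2.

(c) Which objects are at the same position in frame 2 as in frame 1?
the green star, the pink triangle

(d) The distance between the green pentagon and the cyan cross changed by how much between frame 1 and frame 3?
+7.3

Distance in frame 1: 5.2. Distance in frame 3: 12.5.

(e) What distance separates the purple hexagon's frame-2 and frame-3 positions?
4.9

The purple hexagon moved from (4.9, 6.2) to (1.8, 2.4), a distance of √(3.1² + 3.8²) ≈ 4.9.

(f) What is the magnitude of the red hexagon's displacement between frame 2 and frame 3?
4.3

The red hexagon moved from (10.1, 5.8) to (9.7, 10.1), a distance of √(0.4² + 4.3²) ≈ 4.3.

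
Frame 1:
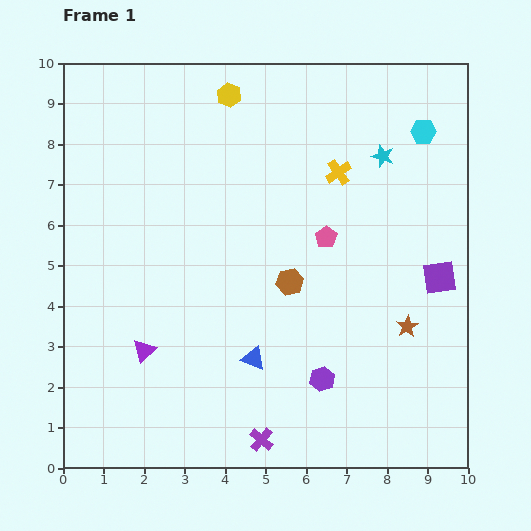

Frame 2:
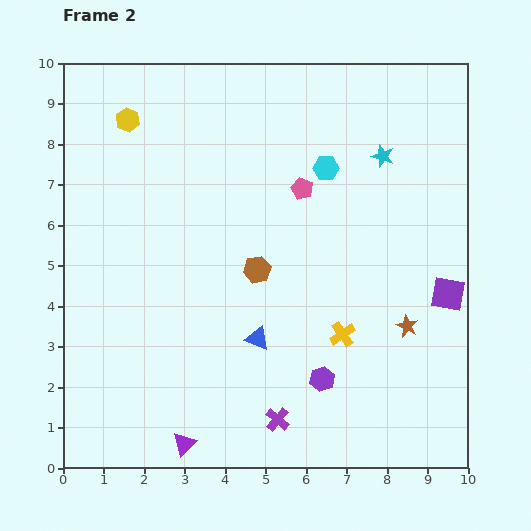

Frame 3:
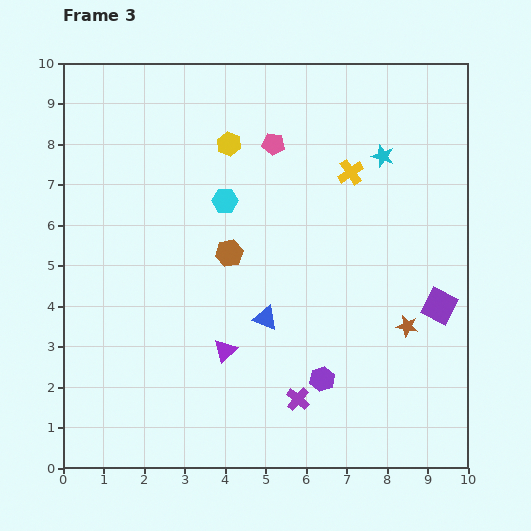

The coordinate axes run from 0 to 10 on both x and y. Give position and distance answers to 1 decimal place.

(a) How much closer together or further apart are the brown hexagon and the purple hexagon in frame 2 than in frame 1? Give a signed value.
+0.6

Distance in frame 1: 2.5. Distance in frame 2: 3.1.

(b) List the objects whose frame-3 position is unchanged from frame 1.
the purple hexagon, the brown star, the cyan star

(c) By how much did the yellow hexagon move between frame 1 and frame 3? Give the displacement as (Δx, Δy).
(0.0, -1.2)

The yellow hexagon was at (4.1, 9.2) in frame 1 and (4.1, 8.0) in frame 3.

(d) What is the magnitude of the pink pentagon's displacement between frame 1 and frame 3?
2.6

The pink pentagon moved from (6.5, 5.7) to (5.2, 8.0), a distance of √(1.3² + 2.3²) ≈ 2.6.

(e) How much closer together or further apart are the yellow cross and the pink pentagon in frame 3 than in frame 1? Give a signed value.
+0.4

Distance in frame 1: 1.6. Distance in frame 3: 2.0.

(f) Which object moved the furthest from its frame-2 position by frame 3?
the yellow cross

(moved 4.0; next 2.6)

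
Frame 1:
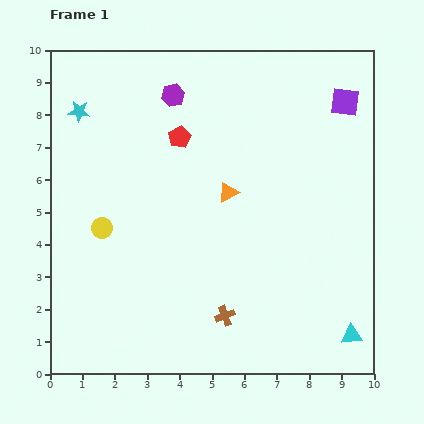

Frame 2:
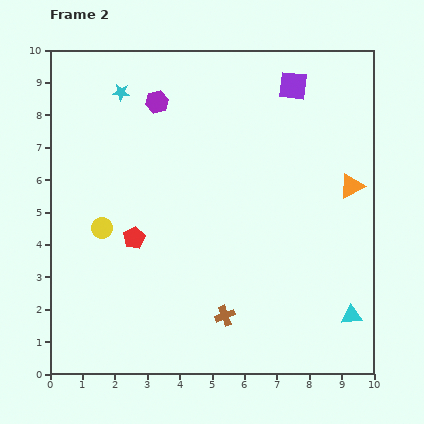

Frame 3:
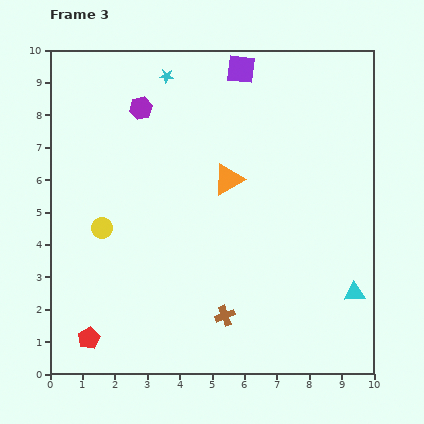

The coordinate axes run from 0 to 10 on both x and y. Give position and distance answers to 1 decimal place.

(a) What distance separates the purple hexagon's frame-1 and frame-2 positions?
0.5

The purple hexagon moved from (3.8, 8.6) to (3.3, 8.4), a distance of √(0.5² + 0.2²) ≈ 0.5.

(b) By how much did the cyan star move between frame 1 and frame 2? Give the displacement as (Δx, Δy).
(1.3, 0.6)

The cyan star was at (0.9, 8.1) in frame 1 and (2.2, 8.7) in frame 2.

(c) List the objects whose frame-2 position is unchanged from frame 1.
the brown cross, the yellow circle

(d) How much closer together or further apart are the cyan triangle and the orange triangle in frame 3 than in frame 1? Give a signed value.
-0.6

Distance in frame 1: 5.8. Distance in frame 3: 5.2.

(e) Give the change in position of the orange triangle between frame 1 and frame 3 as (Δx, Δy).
(0.0, 0.4)

The orange triangle was at (5.5, 5.6) in frame 1 and (5.5, 6.0) in frame 3.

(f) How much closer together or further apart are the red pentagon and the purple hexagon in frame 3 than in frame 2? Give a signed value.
+3.0

Distance in frame 2: 4.3. Distance in frame 3: 7.3.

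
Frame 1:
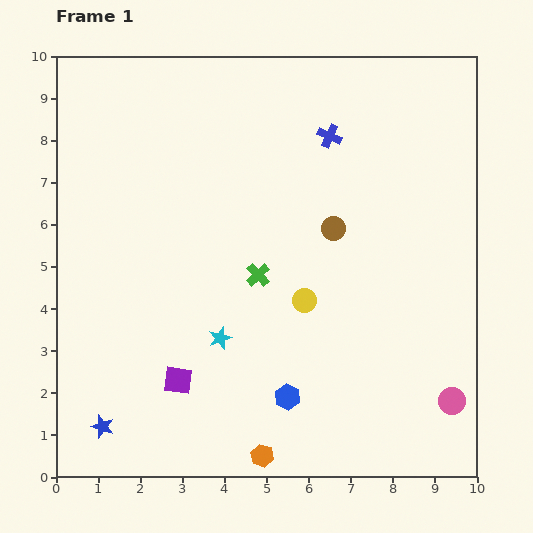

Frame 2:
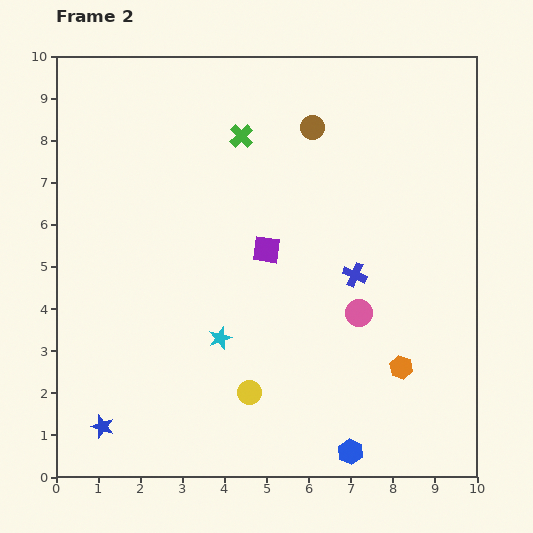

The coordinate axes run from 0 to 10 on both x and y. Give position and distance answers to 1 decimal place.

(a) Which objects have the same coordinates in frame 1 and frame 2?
the blue star, the cyan star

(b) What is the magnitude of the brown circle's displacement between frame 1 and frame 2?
2.5

The brown circle moved from (6.6, 5.9) to (6.1, 8.3), a distance of √(0.5² + 2.4²) ≈ 2.5.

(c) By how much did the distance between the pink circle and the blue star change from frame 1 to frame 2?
-1.6

Distance in frame 1: 8.3. Distance in frame 2: 6.7.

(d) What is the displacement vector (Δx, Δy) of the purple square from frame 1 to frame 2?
(2.1, 3.1)

The purple square was at (2.9, 2.3) in frame 1 and (5.0, 5.4) in frame 2.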